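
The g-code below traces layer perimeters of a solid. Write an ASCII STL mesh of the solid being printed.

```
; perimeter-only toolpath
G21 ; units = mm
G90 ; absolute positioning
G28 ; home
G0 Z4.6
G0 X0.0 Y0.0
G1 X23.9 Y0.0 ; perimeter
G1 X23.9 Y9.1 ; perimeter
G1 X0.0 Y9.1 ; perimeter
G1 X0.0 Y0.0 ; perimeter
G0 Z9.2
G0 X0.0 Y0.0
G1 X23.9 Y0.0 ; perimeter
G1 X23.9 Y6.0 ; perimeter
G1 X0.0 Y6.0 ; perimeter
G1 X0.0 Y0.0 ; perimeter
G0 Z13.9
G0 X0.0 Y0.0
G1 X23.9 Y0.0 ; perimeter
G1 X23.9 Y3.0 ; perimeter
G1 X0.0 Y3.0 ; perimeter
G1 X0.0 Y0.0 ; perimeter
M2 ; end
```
solid part
  facet normal 0.0000 0.0000 -1.0000
    outer loop
      vertex 23.9 12.1 0.0
      vertex 23.9 0.0 0.0
      vertex 0.0 0.0 0.0
    endloop
  endfacet
  facet normal 0.0000 0.0000 -1.0000
    outer loop
      vertex 0.0 12.1 0.0
      vertex 23.9 12.1 0.0
      vertex 0.0 0.0 0.0
    endloop
  endfacet
  facet normal 0.0000 -1.0000 0.0000
    outer loop
      vertex 0.0 0.0 0.0
      vertex 23.9 0.0 0.0
      vertex 23.9 0.0 18.5
    endloop
  endfacet
  facet normal 0.0000 -1.0000 0.0000
    outer loop
      vertex 0.0 0.0 0.0
      vertex 23.9 0.0 18.5
      vertex 0.0 0.0 18.5
    endloop
  endfacet
  facet normal 0.0000 0.8369 0.5474
    outer loop
      vertex 0.0 0.0 18.5
      vertex 23.9 0.0 18.5
      vertex 23.9 12.1 0.0
    endloop
  endfacet
  facet normal 0.0000 0.8369 0.5474
    outer loop
      vertex 0.0 0.0 18.5
      vertex 23.9 12.1 0.0
      vertex 0.0 12.1 0.0
    endloop
  endfacet
  facet normal -1.0000 0.0000 0.0000
    outer loop
      vertex 0.0 0.0 18.5
      vertex 0.0 12.1 0.0
      vertex 0.0 0.0 0.0
    endloop
  endfacet
  facet normal 1.0000 0.0000 0.0000
    outer loop
      vertex 23.9 0.0 0.0
      vertex 23.9 12.1 0.0
      vertex 23.9 0.0 18.5
    endloop
  endfacet
endsolid part

The G0 Z moves step by Δz≈4.6 mm. The G1 loops shrink linearly with z, so the solid tapers from its base footprint up to z≈18.5. Closing with a flat bottom cap and the tapered top and triangulating gives 8 facets — a wedge (ramp): 23.9 × 12.1 mm base, rising to 18.5 mm along the y=0 edge and sloping linearly to z=0 at y=12.1.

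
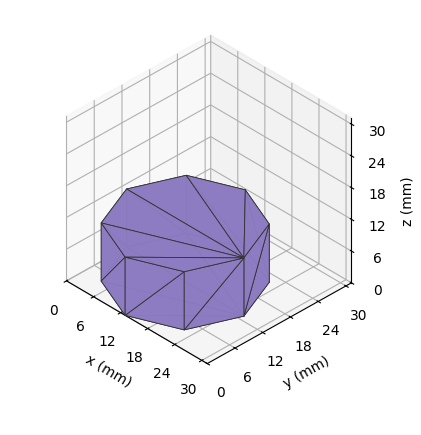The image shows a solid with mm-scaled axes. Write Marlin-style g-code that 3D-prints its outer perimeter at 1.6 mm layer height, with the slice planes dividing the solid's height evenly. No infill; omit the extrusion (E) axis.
Reading the render: the shape is a regular 8-sided prism (a cylinder approximated with 8 flat sides), circumscribed radius ≈ 13 mm, height ≈ 11 mm (dimensions read to the nearest mm from the axis ticks). For the g-code, the solid's height is divided into equal slices at the stated Δz and each level perimeter traced with G1 moves after a G0 lift.

; perimeter-only toolpath
G21 ; units = mm
G90 ; absolute positioning
G28 ; home
; layer 1
G0 Z1.6
G0 X26.0 Y13.0
G1 X22.2 Y22.2
G1 X13.0 Y26.0
G1 X3.8 Y22.2
G1 X0.0 Y13.0
G1 X3.8 Y3.8
G1 X13.0 Y0.0
G1 X22.2 Y3.8
G1 X26.0 Y13.0
; layer 2
G0 Z3.1
G0 X26.0 Y13.0
G1 X22.2 Y22.2
G1 X13.0 Y26.0
G1 X3.8 Y22.2
G1 X0.0 Y13.0
G1 X3.8 Y3.8
G1 X13.0 Y0.0
G1 X22.2 Y3.8
G1 X26.0 Y13.0
; layer 3
G0 Z4.7
G0 X26.0 Y13.0
G1 X22.2 Y22.2
G1 X13.0 Y26.0
G1 X3.8 Y22.2
G1 X0.0 Y13.0
G1 X3.8 Y3.8
G1 X13.0 Y0.0
G1 X22.2 Y3.8
G1 X26.0 Y13.0
; layer 4
G0 Z6.3
G0 X26.0 Y13.0
G1 X22.2 Y22.2
G1 X13.0 Y26.0
G1 X3.8 Y22.2
G1 X0.0 Y13.0
G1 X3.8 Y3.8
G1 X13.0 Y0.0
G1 X22.2 Y3.8
G1 X26.0 Y13.0
; layer 5
G0 Z7.9
G0 X26.0 Y13.0
G1 X22.2 Y22.2
G1 X13.0 Y26.0
G1 X3.8 Y22.2
G1 X0.0 Y13.0
G1 X3.8 Y3.8
G1 X13.0 Y0.0
G1 X22.2 Y3.8
G1 X26.0 Y13.0
; layer 6
G0 Z9.4
G0 X26.0 Y13.0
G1 X22.2 Y22.2
G1 X13.0 Y26.0
G1 X3.8 Y22.2
G1 X0.0 Y13.0
G1 X3.8 Y3.8
G1 X13.0 Y0.0
G1 X22.2 Y3.8
G1 X26.0 Y13.0
; layer 7
G0 Z11.0
G0 X26.0 Y13.0
G1 X22.2 Y22.2
G1 X13.0 Y26.0
G1 X3.8 Y22.2
G1 X0.0 Y13.0
G1 X3.8 Y3.8
G1 X13.0 Y0.0
G1 X22.2 Y3.8
G1 X26.0 Y13.0
M2 ; end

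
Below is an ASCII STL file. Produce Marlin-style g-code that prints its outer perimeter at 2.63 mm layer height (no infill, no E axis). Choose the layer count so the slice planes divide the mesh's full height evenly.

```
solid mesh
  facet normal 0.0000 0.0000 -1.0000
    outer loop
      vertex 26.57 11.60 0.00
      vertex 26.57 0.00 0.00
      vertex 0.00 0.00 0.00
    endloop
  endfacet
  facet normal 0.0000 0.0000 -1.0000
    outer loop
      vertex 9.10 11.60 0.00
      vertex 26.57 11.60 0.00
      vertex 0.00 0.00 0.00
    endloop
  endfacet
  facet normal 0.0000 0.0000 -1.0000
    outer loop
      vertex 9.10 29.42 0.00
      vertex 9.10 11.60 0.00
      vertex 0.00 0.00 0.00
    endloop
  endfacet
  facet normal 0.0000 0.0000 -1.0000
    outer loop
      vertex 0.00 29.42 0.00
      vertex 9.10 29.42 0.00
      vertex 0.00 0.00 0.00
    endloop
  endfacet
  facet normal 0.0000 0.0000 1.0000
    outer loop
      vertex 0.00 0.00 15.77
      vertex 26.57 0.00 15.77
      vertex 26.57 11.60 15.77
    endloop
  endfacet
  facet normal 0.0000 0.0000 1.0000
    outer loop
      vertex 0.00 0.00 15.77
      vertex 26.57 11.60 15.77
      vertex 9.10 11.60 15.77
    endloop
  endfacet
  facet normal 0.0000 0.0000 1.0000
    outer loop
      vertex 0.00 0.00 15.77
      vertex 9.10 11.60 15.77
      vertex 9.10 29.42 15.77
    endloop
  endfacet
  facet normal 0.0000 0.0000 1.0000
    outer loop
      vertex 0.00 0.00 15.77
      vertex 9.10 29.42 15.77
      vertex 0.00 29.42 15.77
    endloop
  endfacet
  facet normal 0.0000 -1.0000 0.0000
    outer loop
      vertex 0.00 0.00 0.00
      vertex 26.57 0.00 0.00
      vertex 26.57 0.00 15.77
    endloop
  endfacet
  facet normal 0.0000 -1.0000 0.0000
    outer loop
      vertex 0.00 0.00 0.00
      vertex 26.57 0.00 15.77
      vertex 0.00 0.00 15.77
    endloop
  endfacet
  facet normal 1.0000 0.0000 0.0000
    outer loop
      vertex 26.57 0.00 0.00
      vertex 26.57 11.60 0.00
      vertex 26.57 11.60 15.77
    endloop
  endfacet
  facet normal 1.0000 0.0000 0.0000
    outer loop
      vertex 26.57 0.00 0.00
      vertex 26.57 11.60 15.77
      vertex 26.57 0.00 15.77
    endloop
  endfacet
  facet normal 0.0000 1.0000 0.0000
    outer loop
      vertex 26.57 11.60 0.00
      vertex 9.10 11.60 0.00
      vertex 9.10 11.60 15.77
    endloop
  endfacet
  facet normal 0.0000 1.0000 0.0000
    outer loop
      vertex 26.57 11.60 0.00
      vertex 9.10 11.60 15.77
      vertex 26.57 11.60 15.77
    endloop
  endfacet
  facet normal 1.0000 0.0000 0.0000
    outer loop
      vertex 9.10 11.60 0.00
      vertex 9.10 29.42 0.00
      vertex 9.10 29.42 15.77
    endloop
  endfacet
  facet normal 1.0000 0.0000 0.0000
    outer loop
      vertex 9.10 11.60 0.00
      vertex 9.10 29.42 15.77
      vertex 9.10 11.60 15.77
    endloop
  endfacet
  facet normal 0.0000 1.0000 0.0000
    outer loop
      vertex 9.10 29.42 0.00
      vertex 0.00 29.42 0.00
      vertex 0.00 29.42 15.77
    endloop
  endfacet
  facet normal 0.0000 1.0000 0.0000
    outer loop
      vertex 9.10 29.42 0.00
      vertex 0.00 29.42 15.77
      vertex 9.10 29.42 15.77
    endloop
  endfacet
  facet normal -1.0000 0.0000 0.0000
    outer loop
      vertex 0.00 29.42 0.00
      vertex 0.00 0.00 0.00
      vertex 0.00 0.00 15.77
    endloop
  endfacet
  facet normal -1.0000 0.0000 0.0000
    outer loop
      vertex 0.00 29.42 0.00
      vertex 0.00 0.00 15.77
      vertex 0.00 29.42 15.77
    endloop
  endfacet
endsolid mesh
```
; perimeter-only toolpath
G21 ; units = mm
G90 ; absolute positioning
G28 ; home
; layer 1
G0 Z2.63
G0 X0.00 Y0.00
G1 X26.57 Y0.00
G1 X26.57 Y11.60
G1 X9.10 Y11.60
G1 X9.10 Y29.42
G1 X0.00 Y29.42
G1 X0.00 Y0.00
; layer 2
G0 Z5.26
G0 X0.00 Y0.00
G1 X26.57 Y0.00
G1 X26.57 Y11.60
G1 X9.10 Y11.60
G1 X9.10 Y29.42
G1 X0.00 Y29.42
G1 X0.00 Y0.00
; layer 3
G0 Z7.88
G0 X0.00 Y0.00
G1 X26.57 Y0.00
G1 X26.57 Y11.60
G1 X9.10 Y11.60
G1 X9.10 Y29.42
G1 X0.00 Y29.42
G1 X0.00 Y0.00
; layer 4
G0 Z10.51
G0 X0.00 Y0.00
G1 X26.57 Y0.00
G1 X26.57 Y11.60
G1 X9.10 Y11.60
G1 X9.10 Y29.42
G1 X0.00 Y29.42
G1 X0.00 Y0.00
; layer 5
G0 Z13.14
G0 X0.00 Y0.00
G1 X26.57 Y0.00
G1 X26.57 Y11.60
G1 X9.10 Y11.60
G1 X9.10 Y29.42
G1 X0.00 Y29.42
G1 X0.00 Y0.00
; layer 6
G0 Z15.77
G0 X0.00 Y0.00
G1 X26.57 Y0.00
G1 X26.57 Y11.60
G1 X9.10 Y11.60
G1 X9.10 Y29.42
G1 X0.00 Y29.42
G1 X0.00 Y0.00
M2 ; end

The solid is an L-shaped prism: outer 26.6 × 29.4 mm, arm thicknesses ≈ 11.6 mm (horizontal) and 9.1 mm (vertical), extruded 15.8 mm in z. Slicing at Δz = 2.63 mm — 6 equal slices spanning the solid's height, so layer i sits at z = i·h/6 — gives 6 non-empty perimeters. Each is a 6-segment closed polygon; G0 lifts to the layer z and rapids to the start vertex, then G1 traces the edges.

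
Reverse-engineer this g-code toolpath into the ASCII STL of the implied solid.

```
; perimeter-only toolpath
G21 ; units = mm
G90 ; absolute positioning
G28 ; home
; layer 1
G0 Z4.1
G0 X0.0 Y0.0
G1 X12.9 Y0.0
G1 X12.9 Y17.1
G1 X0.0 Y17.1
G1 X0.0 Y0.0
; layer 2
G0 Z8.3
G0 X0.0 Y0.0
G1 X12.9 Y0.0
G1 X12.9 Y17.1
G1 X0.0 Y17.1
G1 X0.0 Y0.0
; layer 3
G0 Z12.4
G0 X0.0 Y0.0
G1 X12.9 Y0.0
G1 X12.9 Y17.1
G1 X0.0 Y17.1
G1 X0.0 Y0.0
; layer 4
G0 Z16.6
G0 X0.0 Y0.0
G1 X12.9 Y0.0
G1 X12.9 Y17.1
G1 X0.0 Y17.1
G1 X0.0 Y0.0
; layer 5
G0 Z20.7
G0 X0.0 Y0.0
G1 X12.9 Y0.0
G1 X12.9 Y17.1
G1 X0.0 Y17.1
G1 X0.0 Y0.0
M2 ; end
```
solid part
  facet normal 0.0000 0.0000 -1.0000
    outer loop
      vertex 12.9 17.1 0.0
      vertex 12.9 0.0 0.0
      vertex 0.0 0.0 0.0
    endloop
  endfacet
  facet normal 0.0000 0.0000 -1.0000
    outer loop
      vertex 0.0 17.1 0.0
      vertex 12.9 17.1 0.0
      vertex 0.0 0.0 0.0
    endloop
  endfacet
  facet normal 0.0000 0.0000 1.0000
    outer loop
      vertex 0.0 0.0 20.7
      vertex 12.9 0.0 20.7
      vertex 12.9 17.1 20.7
    endloop
  endfacet
  facet normal 0.0000 0.0000 1.0000
    outer loop
      vertex 0.0 0.0 20.7
      vertex 12.9 17.1 20.7
      vertex 0.0 17.1 20.7
    endloop
  endfacet
  facet normal 0.0000 -1.0000 0.0000
    outer loop
      vertex 0.0 0.0 0.0
      vertex 12.9 0.0 0.0
      vertex 12.9 0.0 20.7
    endloop
  endfacet
  facet normal 0.0000 -1.0000 0.0000
    outer loop
      vertex 0.0 0.0 0.0
      vertex 12.9 0.0 20.7
      vertex 0.0 0.0 20.7
    endloop
  endfacet
  facet normal 0.0000 1.0000 0.0000
    outer loop
      vertex 12.9 17.1 20.7
      vertex 12.9 17.1 0.0
      vertex 0.0 17.1 0.0
    endloop
  endfacet
  facet normal 0.0000 1.0000 0.0000
    outer loop
      vertex 0.0 17.1 20.7
      vertex 12.9 17.1 20.7
      vertex 0.0 17.1 0.0
    endloop
  endfacet
  facet normal -1.0000 0.0000 0.0000
    outer loop
      vertex 0.0 17.1 20.7
      vertex 0.0 17.1 0.0
      vertex 0.0 0.0 0.0
    endloop
  endfacet
  facet normal -1.0000 0.0000 0.0000
    outer loop
      vertex 0.0 0.0 20.7
      vertex 0.0 17.1 20.7
      vertex 0.0 0.0 0.0
    endloop
  endfacet
  facet normal 1.0000 0.0000 0.0000
    outer loop
      vertex 12.9 0.0 0.0
      vertex 12.9 17.1 0.0
      vertex 12.9 17.1 20.7
    endloop
  endfacet
  facet normal 1.0000 0.0000 0.0000
    outer loop
      vertex 12.9 0.0 0.0
      vertex 12.9 17.1 20.7
      vertex 12.9 0.0 20.7
    endloop
  endfacet
endsolid part

The G0 Z moves step by Δz≈4.1 mm. Every layer's G1 loop is the same polygon, so the solid is a straight extrusion of it from z=0 to z≈20.7. Closing with flat bottom and top caps and triangulating gives 12 facets — a rectangular box, roughly 12.9 × 17.1 mm footprint and 20.7 mm tall.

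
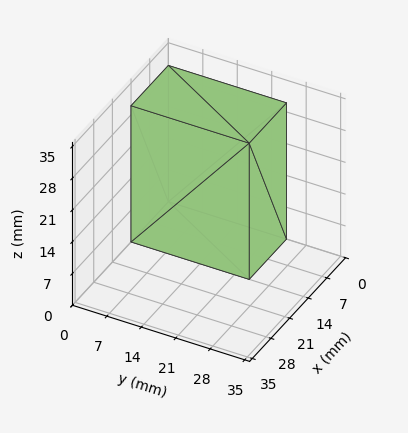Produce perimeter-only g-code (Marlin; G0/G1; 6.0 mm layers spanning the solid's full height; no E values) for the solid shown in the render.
Reading the render: the shape is a rectangular box, roughly 14 × 24 mm footprint and 30 mm tall (dimensions read to the nearest mm from the axis ticks). For the g-code, the solid's height is divided into equal slices at the stated Δz and each level perimeter traced with G1 moves after a G0 lift.

; perimeter-only toolpath
G21 ; units = mm
G90 ; absolute positioning
G28 ; home
; layer 1
G0 Z6.0
G0 X0.0 Y0.0
G1 X14.0 Y0.0
G1 X14.0 Y24.0
G1 X0.0 Y24.0
G1 X0.0 Y0.0
; layer 2
G0 Z12.0
G0 X0.0 Y0.0
G1 X14.0 Y0.0
G1 X14.0 Y24.0
G1 X0.0 Y24.0
G1 X0.0 Y0.0
; layer 3
G0 Z18.0
G0 X0.0 Y0.0
G1 X14.0 Y0.0
G1 X14.0 Y24.0
G1 X0.0 Y24.0
G1 X0.0 Y0.0
; layer 4
G0 Z24.0
G0 X0.0 Y0.0
G1 X14.0 Y0.0
G1 X14.0 Y24.0
G1 X0.0 Y24.0
G1 X0.0 Y0.0
; layer 5
G0 Z30.0
G0 X0.0 Y0.0
G1 X14.0 Y0.0
G1 X14.0 Y24.0
G1 X0.0 Y24.0
G1 X0.0 Y0.0
M2 ; end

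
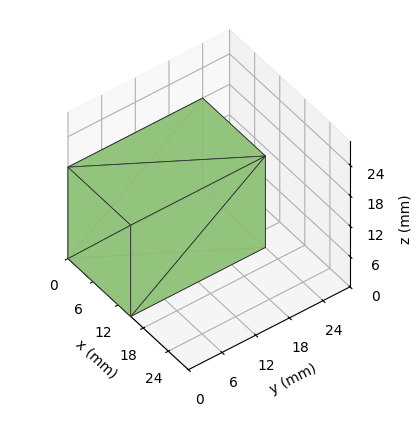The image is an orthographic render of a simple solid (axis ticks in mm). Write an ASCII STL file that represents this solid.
Reading the render: the shape is a rectangular box, roughly 15 × 24 mm footprint and 18 mm tall (dimensions read to the nearest mm from the axis ticks). For the STL, each face is triangulated and given an outward normal.

solid part
  facet normal 0.0000 0.0000 -1.0000
    outer loop
      vertex 15.000 24.000 0.000
      vertex 15.000 0.000 0.000
      vertex 0.000 0.000 0.000
    endloop
  endfacet
  facet normal 0.0000 0.0000 -1.0000
    outer loop
      vertex 0.000 24.000 0.000
      vertex 15.000 24.000 0.000
      vertex 0.000 0.000 0.000
    endloop
  endfacet
  facet normal 0.0000 0.0000 1.0000
    outer loop
      vertex 0.000 0.000 18.000
      vertex 15.000 0.000 18.000
      vertex 15.000 24.000 18.000
    endloop
  endfacet
  facet normal 0.0000 0.0000 1.0000
    outer loop
      vertex 0.000 0.000 18.000
      vertex 15.000 24.000 18.000
      vertex 0.000 24.000 18.000
    endloop
  endfacet
  facet normal 0.0000 -1.0000 0.0000
    outer loop
      vertex 0.000 0.000 0.000
      vertex 15.000 0.000 0.000
      vertex 15.000 0.000 18.000
    endloop
  endfacet
  facet normal 0.0000 -1.0000 0.0000
    outer loop
      vertex 0.000 0.000 0.000
      vertex 15.000 0.000 18.000
      vertex 0.000 0.000 18.000
    endloop
  endfacet
  facet normal 0.0000 1.0000 0.0000
    outer loop
      vertex 15.000 24.000 18.000
      vertex 15.000 24.000 0.000
      vertex 0.000 24.000 0.000
    endloop
  endfacet
  facet normal 0.0000 1.0000 0.0000
    outer loop
      vertex 0.000 24.000 18.000
      vertex 15.000 24.000 18.000
      vertex 0.000 24.000 0.000
    endloop
  endfacet
  facet normal -1.0000 0.0000 0.0000
    outer loop
      vertex 0.000 24.000 18.000
      vertex 0.000 24.000 0.000
      vertex 0.000 0.000 0.000
    endloop
  endfacet
  facet normal -1.0000 0.0000 0.0000
    outer loop
      vertex 0.000 0.000 18.000
      vertex 0.000 24.000 18.000
      vertex 0.000 0.000 0.000
    endloop
  endfacet
  facet normal 1.0000 0.0000 0.0000
    outer loop
      vertex 15.000 0.000 0.000
      vertex 15.000 24.000 0.000
      vertex 15.000 24.000 18.000
    endloop
  endfacet
  facet normal 1.0000 0.0000 0.0000
    outer loop
      vertex 15.000 0.000 0.000
      vertex 15.000 24.000 18.000
      vertex 15.000 0.000 18.000
    endloop
  endfacet
endsolid part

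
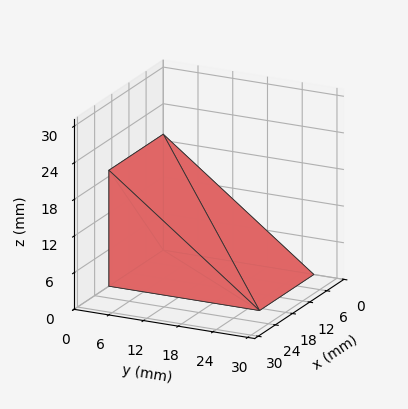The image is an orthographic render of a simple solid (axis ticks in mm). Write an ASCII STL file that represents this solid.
Reading the render: the shape is a wedge (ramp): 19 × 26 mm base, rising to 19 mm along the y=0 edge and sloping linearly to z=0 at y=26 (dimensions read to the nearest mm from the axis ticks). For the STL, each face is triangulated and given an outward normal.

solid part
  facet normal 0.0000 0.0000 -1.0000
    outer loop
      vertex 19.00 26.00 0.00
      vertex 19.00 0.00 0.00
      vertex 0.00 0.00 0.00
    endloop
  endfacet
  facet normal 0.0000 0.0000 -1.0000
    outer loop
      vertex 0.00 26.00 0.00
      vertex 19.00 26.00 0.00
      vertex 0.00 0.00 0.00
    endloop
  endfacet
  facet normal 0.0000 -1.0000 0.0000
    outer loop
      vertex 0.00 0.00 0.00
      vertex 19.00 0.00 0.00
      vertex 19.00 0.00 19.00
    endloop
  endfacet
  facet normal 0.0000 -1.0000 0.0000
    outer loop
      vertex 0.00 0.00 0.00
      vertex 19.00 0.00 19.00
      vertex 0.00 0.00 19.00
    endloop
  endfacet
  facet normal 0.0000 0.5900 0.8074
    outer loop
      vertex 0.00 0.00 19.00
      vertex 19.00 0.00 19.00
      vertex 19.00 26.00 0.00
    endloop
  endfacet
  facet normal 0.0000 0.5900 0.8074
    outer loop
      vertex 0.00 0.00 19.00
      vertex 19.00 26.00 0.00
      vertex 0.00 26.00 0.00
    endloop
  endfacet
  facet normal -1.0000 0.0000 0.0000
    outer loop
      vertex 0.00 0.00 19.00
      vertex 0.00 26.00 0.00
      vertex 0.00 0.00 0.00
    endloop
  endfacet
  facet normal 1.0000 0.0000 0.0000
    outer loop
      vertex 19.00 0.00 0.00
      vertex 19.00 26.00 0.00
      vertex 19.00 0.00 19.00
    endloop
  endfacet
endsolid part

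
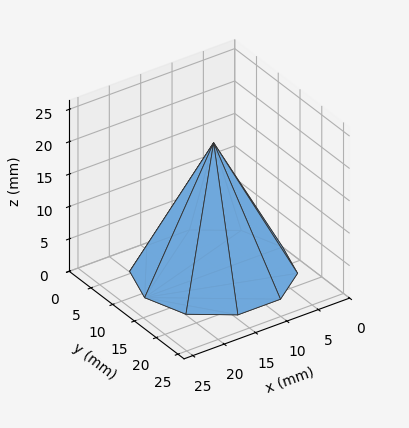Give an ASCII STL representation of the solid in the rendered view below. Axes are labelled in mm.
Reading the render: the shape is a regular 10-sided pyramid, base circumscribed radius ≈ 11 mm, apex at z ≈ 20 mm (dimensions read to the nearest mm from the axis ticks). For the STL, each face is triangulated and given an outward normal.

solid part
  facet normal 0.0000 0.0000 -1.0000
    outer loop
      vertex 14.399 21.462 0.000
      vertex 19.899 17.466 0.000
      vertex 22.000 11.000 0.000
    endloop
  endfacet
  facet normal 0.0000 0.0000 -1.0000
    outer loop
      vertex 7.601 21.462 0.000
      vertex 14.399 21.462 0.000
      vertex 22.000 11.000 0.000
    endloop
  endfacet
  facet normal 0.0000 0.0000 -1.0000
    outer loop
      vertex 2.101 17.466 0.000
      vertex 7.601 21.462 0.000
      vertex 22.000 11.000 0.000
    endloop
  endfacet
  facet normal 0.0000 0.0000 -1.0000
    outer loop
      vertex 0.000 11.000 0.000
      vertex 2.101 17.466 0.000
      vertex 22.000 11.000 0.000
    endloop
  endfacet
  facet normal 0.0000 0.0000 -1.0000
    outer loop
      vertex 2.101 4.534 0.000
      vertex 0.000 11.000 0.000
      vertex 22.000 11.000 0.000
    endloop
  endfacet
  facet normal 0.0000 0.0000 -1.0000
    outer loop
      vertex 7.601 0.538 0.000
      vertex 2.101 4.534 0.000
      vertex 22.000 11.000 0.000
    endloop
  endfacet
  facet normal 0.0000 0.0000 -1.0000
    outer loop
      vertex 14.399 0.538 0.000
      vertex 7.601 0.538 0.000
      vertex 22.000 11.000 0.000
    endloop
  endfacet
  facet normal 0.0000 0.0000 -1.0000
    outer loop
      vertex 19.899 4.534 0.000
      vertex 14.399 0.538 0.000
      vertex 22.000 11.000 0.000
    endloop
  endfacet
  facet normal 0.8427 0.2738 0.4635
    outer loop
      vertex 22.000 11.000 0.000
      vertex 19.899 17.466 0.000
      vertex 11.000 11.000 20.000
    endloop
  endfacet
  facet normal 0.5208 0.7169 0.4635
    outer loop
      vertex 19.899 17.466 0.000
      vertex 14.399 21.462 0.000
      vertex 11.000 11.000 20.000
    endloop
  endfacet
  facet normal 0.0000 0.8861 0.4635
    outer loop
      vertex 14.399 21.462 0.000
      vertex 7.601 21.462 0.000
      vertex 11.000 11.000 20.000
    endloop
  endfacet
  facet normal -0.5208 0.7169 0.4635
    outer loop
      vertex 7.601 21.462 0.000
      vertex 2.101 17.466 0.000
      vertex 11.000 11.000 20.000
    endloop
  endfacet
  facet normal -0.8427 0.2738 0.4635
    outer loop
      vertex 2.101 17.466 0.000
      vertex 0.000 11.000 0.000
      vertex 11.000 11.000 20.000
    endloop
  endfacet
  facet normal -0.8427 -0.2738 0.4635
    outer loop
      vertex 0.000 11.000 0.000
      vertex 2.101 4.534 0.000
      vertex 11.000 11.000 20.000
    endloop
  endfacet
  facet normal -0.5208 -0.7169 0.4635
    outer loop
      vertex 2.101 4.534 0.000
      vertex 7.601 0.538 0.000
      vertex 11.000 11.000 20.000
    endloop
  endfacet
  facet normal 0.0000 -0.8861 0.4635
    outer loop
      vertex 7.601 0.538 0.000
      vertex 14.399 0.538 0.000
      vertex 11.000 11.000 20.000
    endloop
  endfacet
  facet normal 0.5208 -0.7169 0.4635
    outer loop
      vertex 14.399 0.538 0.000
      vertex 19.899 4.534 0.000
      vertex 11.000 11.000 20.000
    endloop
  endfacet
  facet normal 0.8427 -0.2738 0.4635
    outer loop
      vertex 19.899 4.534 0.000
      vertex 22.000 11.000 0.000
      vertex 11.000 11.000 20.000
    endloop
  endfacet
endsolid part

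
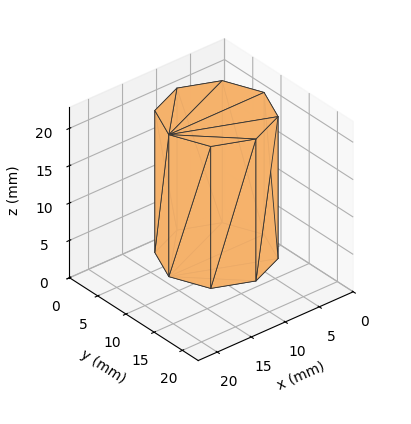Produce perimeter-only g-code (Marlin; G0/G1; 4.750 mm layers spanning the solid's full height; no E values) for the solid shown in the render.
Reading the render: the shape is a regular 8-sided prism (a cylinder approximated with 8 flat sides), circumscribed radius ≈ 7 mm, height ≈ 19 mm (dimensions read to the nearest mm from the axis ticks). For the g-code, the solid's height is divided into equal slices at the stated Δz and each level perimeter traced with G1 moves after a G0 lift.

; perimeter-only toolpath
G21 ; units = mm
G90 ; absolute positioning
G28 ; home
; layer 1
G0 Z4.750
G0 X14.000 Y7.000
G1 X11.950 Y11.950
G1 X7.000 Y14.000
G1 X2.050 Y11.950
G1 X0.000 Y7.000
G1 X2.050 Y2.050
G1 X7.000 Y0.000
G1 X11.950 Y2.050
G1 X14.000 Y7.000
; layer 2
G0 Z9.500
G0 X14.000 Y7.000
G1 X11.950 Y11.950
G1 X7.000 Y14.000
G1 X2.050 Y11.950
G1 X0.000 Y7.000
G1 X2.050 Y2.050
G1 X7.000 Y0.000
G1 X11.950 Y2.050
G1 X14.000 Y7.000
; layer 3
G0 Z14.250
G0 X14.000 Y7.000
G1 X11.950 Y11.950
G1 X7.000 Y14.000
G1 X2.050 Y11.950
G1 X0.000 Y7.000
G1 X2.050 Y2.050
G1 X7.000 Y0.000
G1 X11.950 Y2.050
G1 X14.000 Y7.000
; layer 4
G0 Z19.000
G0 X14.000 Y7.000
G1 X11.950 Y11.950
G1 X7.000 Y14.000
G1 X2.050 Y11.950
G1 X0.000 Y7.000
G1 X2.050 Y2.050
G1 X7.000 Y0.000
G1 X11.950 Y2.050
G1 X14.000 Y7.000
M2 ; end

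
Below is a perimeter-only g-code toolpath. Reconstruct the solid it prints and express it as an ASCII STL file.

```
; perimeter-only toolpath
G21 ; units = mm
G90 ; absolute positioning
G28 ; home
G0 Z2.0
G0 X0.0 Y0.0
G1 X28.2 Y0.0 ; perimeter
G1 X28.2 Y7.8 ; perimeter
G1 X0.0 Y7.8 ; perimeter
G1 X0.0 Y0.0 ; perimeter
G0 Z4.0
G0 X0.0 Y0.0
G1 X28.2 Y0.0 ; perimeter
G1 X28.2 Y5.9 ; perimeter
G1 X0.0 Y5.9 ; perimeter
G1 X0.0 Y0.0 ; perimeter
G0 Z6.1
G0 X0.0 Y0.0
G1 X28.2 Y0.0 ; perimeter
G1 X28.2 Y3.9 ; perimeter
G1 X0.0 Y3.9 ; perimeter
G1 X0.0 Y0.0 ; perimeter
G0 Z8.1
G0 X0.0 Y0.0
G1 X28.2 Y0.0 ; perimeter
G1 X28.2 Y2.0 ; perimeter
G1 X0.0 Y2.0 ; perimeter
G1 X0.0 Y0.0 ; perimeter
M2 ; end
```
solid part
  facet normal 0.0000 0.0000 -1.0000
    outer loop
      vertex 28.2 9.8 0.0
      vertex 28.2 0.0 0.0
      vertex 0.0 0.0 0.0
    endloop
  endfacet
  facet normal 0.0000 0.0000 -1.0000
    outer loop
      vertex 0.0 9.8 0.0
      vertex 28.2 9.8 0.0
      vertex 0.0 0.0 0.0
    endloop
  endfacet
  facet normal 0.0000 -1.0000 0.0000
    outer loop
      vertex 0.0 0.0 0.0
      vertex 28.2 0.0 0.0
      vertex 28.2 0.0 10.1
    endloop
  endfacet
  facet normal 0.0000 -1.0000 0.0000
    outer loop
      vertex 0.0 0.0 0.0
      vertex 28.2 0.0 10.1
      vertex 0.0 0.0 10.1
    endloop
  endfacet
  facet normal 0.0000 0.7177 0.6964
    outer loop
      vertex 0.0 0.0 10.1
      vertex 28.2 0.0 10.1
      vertex 28.2 9.8 0.0
    endloop
  endfacet
  facet normal 0.0000 0.7177 0.6964
    outer loop
      vertex 0.0 0.0 10.1
      vertex 28.2 9.8 0.0
      vertex 0.0 9.8 0.0
    endloop
  endfacet
  facet normal -1.0000 0.0000 0.0000
    outer loop
      vertex 0.0 0.0 10.1
      vertex 0.0 9.8 0.0
      vertex 0.0 0.0 0.0
    endloop
  endfacet
  facet normal 1.0000 0.0000 0.0000
    outer loop
      vertex 28.2 0.0 0.0
      vertex 28.2 9.8 0.0
      vertex 28.2 0.0 10.1
    endloop
  endfacet
endsolid part

The G0 Z moves step by Δz≈2.0 mm. The G1 loops shrink linearly with z, so the solid tapers from its base footprint up to z≈10.1. Closing with a flat bottom cap and the tapered top and triangulating gives 8 facets — a wedge (ramp): 28.2 × 9.8 mm base, rising to 10.1 mm along the y=0 edge and sloping linearly to z=0 at y=9.8.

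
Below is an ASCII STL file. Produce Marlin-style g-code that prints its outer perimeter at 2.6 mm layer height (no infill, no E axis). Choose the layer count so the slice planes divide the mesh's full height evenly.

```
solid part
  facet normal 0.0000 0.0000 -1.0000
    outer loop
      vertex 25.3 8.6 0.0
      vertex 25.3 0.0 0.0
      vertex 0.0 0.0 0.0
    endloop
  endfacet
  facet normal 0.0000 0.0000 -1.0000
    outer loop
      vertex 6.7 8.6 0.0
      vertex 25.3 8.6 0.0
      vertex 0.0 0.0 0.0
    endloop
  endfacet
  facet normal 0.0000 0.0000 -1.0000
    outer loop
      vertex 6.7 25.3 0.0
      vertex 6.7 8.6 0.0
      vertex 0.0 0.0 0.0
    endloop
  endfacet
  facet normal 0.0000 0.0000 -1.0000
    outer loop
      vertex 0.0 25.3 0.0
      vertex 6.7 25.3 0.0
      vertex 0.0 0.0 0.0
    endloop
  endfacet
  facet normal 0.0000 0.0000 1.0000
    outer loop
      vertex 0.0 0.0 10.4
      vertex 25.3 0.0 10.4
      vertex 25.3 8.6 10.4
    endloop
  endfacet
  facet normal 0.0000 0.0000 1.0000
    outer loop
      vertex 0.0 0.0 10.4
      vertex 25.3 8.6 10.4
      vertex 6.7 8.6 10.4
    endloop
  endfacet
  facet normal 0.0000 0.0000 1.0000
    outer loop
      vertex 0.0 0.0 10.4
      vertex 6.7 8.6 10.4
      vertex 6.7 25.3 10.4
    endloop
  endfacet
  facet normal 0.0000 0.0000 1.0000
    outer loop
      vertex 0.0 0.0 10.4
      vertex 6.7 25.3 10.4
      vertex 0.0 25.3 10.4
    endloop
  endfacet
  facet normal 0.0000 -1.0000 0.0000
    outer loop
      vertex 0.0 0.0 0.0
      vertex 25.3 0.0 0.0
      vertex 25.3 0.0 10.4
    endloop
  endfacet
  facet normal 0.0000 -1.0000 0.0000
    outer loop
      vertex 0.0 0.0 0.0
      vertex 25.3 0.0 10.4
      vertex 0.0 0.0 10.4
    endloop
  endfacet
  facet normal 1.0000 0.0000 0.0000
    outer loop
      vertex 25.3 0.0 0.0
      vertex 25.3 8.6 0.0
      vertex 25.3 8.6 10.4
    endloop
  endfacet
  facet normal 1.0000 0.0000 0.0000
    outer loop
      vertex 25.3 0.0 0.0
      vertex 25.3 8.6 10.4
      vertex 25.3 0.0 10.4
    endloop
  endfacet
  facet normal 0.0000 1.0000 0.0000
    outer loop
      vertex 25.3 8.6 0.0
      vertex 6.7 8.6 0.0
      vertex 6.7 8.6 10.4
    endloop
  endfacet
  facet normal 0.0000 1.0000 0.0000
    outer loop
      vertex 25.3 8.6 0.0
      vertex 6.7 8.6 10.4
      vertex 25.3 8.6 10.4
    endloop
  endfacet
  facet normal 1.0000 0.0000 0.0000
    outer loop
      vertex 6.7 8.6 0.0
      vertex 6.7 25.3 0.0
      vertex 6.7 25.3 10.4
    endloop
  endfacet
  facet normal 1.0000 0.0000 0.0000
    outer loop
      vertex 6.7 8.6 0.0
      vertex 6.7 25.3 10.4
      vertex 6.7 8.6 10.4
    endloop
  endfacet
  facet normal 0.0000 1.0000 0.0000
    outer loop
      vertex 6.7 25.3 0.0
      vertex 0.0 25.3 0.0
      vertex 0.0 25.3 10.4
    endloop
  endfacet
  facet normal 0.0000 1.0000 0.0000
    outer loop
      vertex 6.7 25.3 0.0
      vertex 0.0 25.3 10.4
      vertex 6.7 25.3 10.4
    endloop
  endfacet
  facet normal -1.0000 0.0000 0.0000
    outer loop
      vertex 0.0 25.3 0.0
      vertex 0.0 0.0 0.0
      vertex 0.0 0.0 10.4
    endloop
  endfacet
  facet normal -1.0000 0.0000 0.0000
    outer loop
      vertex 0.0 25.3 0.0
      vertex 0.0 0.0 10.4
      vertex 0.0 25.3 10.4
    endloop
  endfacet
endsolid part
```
; perimeter-only toolpath
G21 ; units = mm
G90 ; absolute positioning
G28 ; home
; layer 1
G0 Z2.6
G0 X0.0 Y0.0
G1 X25.3 Y0.0
G1 X25.3 Y8.6
G1 X6.7 Y8.6
G1 X6.7 Y25.3
G1 X0.0 Y25.3
G1 X0.0 Y0.0
; layer 2
G0 Z5.2
G0 X0.0 Y0.0
G1 X25.3 Y0.0
G1 X25.3 Y8.6
G1 X6.7 Y8.6
G1 X6.7 Y25.3
G1 X0.0 Y25.3
G1 X0.0 Y0.0
; layer 3
G0 Z7.8
G0 X0.0 Y0.0
G1 X25.3 Y0.0
G1 X25.3 Y8.6
G1 X6.7 Y8.6
G1 X6.7 Y25.3
G1 X0.0 Y25.3
G1 X0.0 Y0.0
; layer 4
G0 Z10.4
G0 X0.0 Y0.0
G1 X25.3 Y0.0
G1 X25.3 Y8.6
G1 X6.7 Y8.6
G1 X6.7 Y25.3
G1 X0.0 Y25.3
G1 X0.0 Y0.0
M2 ; end

The solid is an L-shaped prism: outer 25.3 × 25.3 mm, arm thicknesses ≈ 8.6 mm (horizontal) and 6.7 mm (vertical), extruded 10.4 mm in z. Slicing at Δz = 2.6 mm — 4 equal slices spanning the solid's height, so layer i sits at z = i·h/4 — gives 4 non-empty perimeters. Each is a 6-segment closed polygon; G0 lifts to the layer z and rapids to the start vertex, then G1 traces the edges.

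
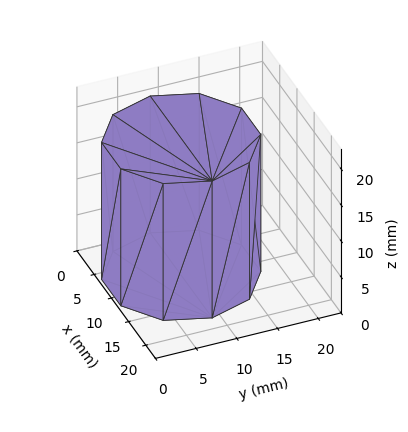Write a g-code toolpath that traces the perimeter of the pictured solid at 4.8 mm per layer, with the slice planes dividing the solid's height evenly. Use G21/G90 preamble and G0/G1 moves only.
Reading the render: the shape is a regular 10-sided prism (a cylinder approximated with 10 flat sides), circumscribed radius ≈ 9 mm, height ≈ 19 mm (dimensions read to the nearest mm from the axis ticks). For the g-code, the solid's height is divided into equal slices at the stated Δz and each level perimeter traced with G1 moves after a G0 lift.

; perimeter-only toolpath
G21 ; units = mm
G90 ; absolute positioning
G28 ; home
; layer 1
G0 Z4.8
G0 X18.0 Y9.0
G1 X16.3 Y14.3
G1 X11.8 Y17.6
G1 X6.2 Y17.6
G1 X1.7 Y14.3
G1 X0.0 Y9.0
G1 X1.7 Y3.7
G1 X6.2 Y0.4
G1 X11.8 Y0.4
G1 X16.3 Y3.7
G1 X18.0 Y9.0
; layer 2
G0 Z9.5
G0 X18.0 Y9.0
G1 X16.3 Y14.3
G1 X11.8 Y17.6
G1 X6.2 Y17.6
G1 X1.7 Y14.3
G1 X0.0 Y9.0
G1 X1.7 Y3.7
G1 X6.2 Y0.4
G1 X11.8 Y0.4
G1 X16.3 Y3.7
G1 X18.0 Y9.0
; layer 3
G0 Z14.2
G0 X18.0 Y9.0
G1 X16.3 Y14.3
G1 X11.8 Y17.6
G1 X6.2 Y17.6
G1 X1.7 Y14.3
G1 X0.0 Y9.0
G1 X1.7 Y3.7
G1 X6.2 Y0.4
G1 X11.8 Y0.4
G1 X16.3 Y3.7
G1 X18.0 Y9.0
; layer 4
G0 Z19.0
G0 X18.0 Y9.0
G1 X16.3 Y14.3
G1 X11.8 Y17.6
G1 X6.2 Y17.6
G1 X1.7 Y14.3
G1 X0.0 Y9.0
G1 X1.7 Y3.7
G1 X6.2 Y0.4
G1 X11.8 Y0.4
G1 X16.3 Y3.7
G1 X18.0 Y9.0
M2 ; end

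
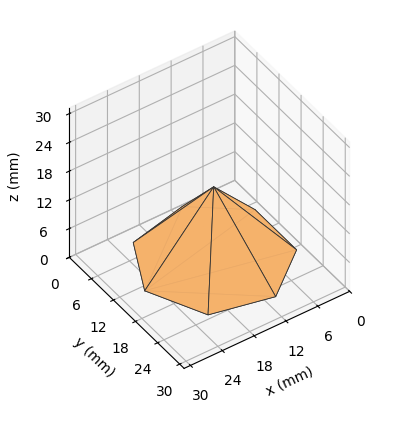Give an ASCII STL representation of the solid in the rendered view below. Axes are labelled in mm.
Reading the render: the shape is a regular 7-sided pyramid, base circumscribed radius ≈ 13 mm, apex at z ≈ 15 mm (dimensions read to the nearest mm from the axis ticks). For the STL, each face is triangulated and given an outward normal.

solid part
  facet normal 0.0000 0.0000 -1.0000
    outer loop
      vertex 10.11 25.67 0.00
      vertex 21.11 23.16 0.00
      vertex 26.00 13.00 0.00
    endloop
  endfacet
  facet normal 0.0000 0.0000 -1.0000
    outer loop
      vertex 1.29 18.64 0.00
      vertex 10.11 25.67 0.00
      vertex 26.00 13.00 0.00
    endloop
  endfacet
  facet normal 0.0000 0.0000 -1.0000
    outer loop
      vertex 1.29 7.36 0.00
      vertex 1.29 18.64 0.00
      vertex 26.00 13.00 0.00
    endloop
  endfacet
  facet normal 0.0000 0.0000 -1.0000
    outer loop
      vertex 10.11 0.33 0.00
      vertex 1.29 7.36 0.00
      vertex 26.00 13.00 0.00
    endloop
  endfacet
  facet normal 0.0000 0.0000 -1.0000
    outer loop
      vertex 21.11 2.84 0.00
      vertex 10.11 0.33 0.00
      vertex 26.00 13.00 0.00
    endloop
  endfacet
  facet normal 0.7102 0.3418 0.6155
    outer loop
      vertex 26.00 13.00 0.00
      vertex 21.11 23.16 0.00
      vertex 13.00 13.00 15.00
    endloop
  endfacet
  facet normal 0.1754 0.7685 0.6153
    outer loop
      vertex 21.11 23.16 0.00
      vertex 10.11 25.67 0.00
      vertex 13.00 13.00 15.00
    endloop
  endfacet
  facet normal -0.4913 0.6164 0.6153
    outer loop
      vertex 10.11 25.67 0.00
      vertex 1.29 18.64 0.00
      vertex 13.00 13.00 15.00
    endloop
  endfacet
  facet normal -0.7882 0.0000 0.6154
    outer loop
      vertex 1.29 18.64 0.00
      vertex 1.29 7.36 0.00
      vertex 13.00 13.00 15.00
    endloop
  endfacet
  facet normal -0.4913 -0.6164 0.6153
    outer loop
      vertex 1.29 7.36 0.00
      vertex 10.11 0.33 0.00
      vertex 13.00 13.00 15.00
    endloop
  endfacet
  facet normal 0.1754 -0.7685 0.6153
    outer loop
      vertex 10.11 0.33 0.00
      vertex 21.11 2.84 0.00
      vertex 13.00 13.00 15.00
    endloop
  endfacet
  facet normal 0.7102 -0.3418 0.6155
    outer loop
      vertex 21.11 2.84 0.00
      vertex 26.00 13.00 0.00
      vertex 13.00 13.00 15.00
    endloop
  endfacet
endsolid part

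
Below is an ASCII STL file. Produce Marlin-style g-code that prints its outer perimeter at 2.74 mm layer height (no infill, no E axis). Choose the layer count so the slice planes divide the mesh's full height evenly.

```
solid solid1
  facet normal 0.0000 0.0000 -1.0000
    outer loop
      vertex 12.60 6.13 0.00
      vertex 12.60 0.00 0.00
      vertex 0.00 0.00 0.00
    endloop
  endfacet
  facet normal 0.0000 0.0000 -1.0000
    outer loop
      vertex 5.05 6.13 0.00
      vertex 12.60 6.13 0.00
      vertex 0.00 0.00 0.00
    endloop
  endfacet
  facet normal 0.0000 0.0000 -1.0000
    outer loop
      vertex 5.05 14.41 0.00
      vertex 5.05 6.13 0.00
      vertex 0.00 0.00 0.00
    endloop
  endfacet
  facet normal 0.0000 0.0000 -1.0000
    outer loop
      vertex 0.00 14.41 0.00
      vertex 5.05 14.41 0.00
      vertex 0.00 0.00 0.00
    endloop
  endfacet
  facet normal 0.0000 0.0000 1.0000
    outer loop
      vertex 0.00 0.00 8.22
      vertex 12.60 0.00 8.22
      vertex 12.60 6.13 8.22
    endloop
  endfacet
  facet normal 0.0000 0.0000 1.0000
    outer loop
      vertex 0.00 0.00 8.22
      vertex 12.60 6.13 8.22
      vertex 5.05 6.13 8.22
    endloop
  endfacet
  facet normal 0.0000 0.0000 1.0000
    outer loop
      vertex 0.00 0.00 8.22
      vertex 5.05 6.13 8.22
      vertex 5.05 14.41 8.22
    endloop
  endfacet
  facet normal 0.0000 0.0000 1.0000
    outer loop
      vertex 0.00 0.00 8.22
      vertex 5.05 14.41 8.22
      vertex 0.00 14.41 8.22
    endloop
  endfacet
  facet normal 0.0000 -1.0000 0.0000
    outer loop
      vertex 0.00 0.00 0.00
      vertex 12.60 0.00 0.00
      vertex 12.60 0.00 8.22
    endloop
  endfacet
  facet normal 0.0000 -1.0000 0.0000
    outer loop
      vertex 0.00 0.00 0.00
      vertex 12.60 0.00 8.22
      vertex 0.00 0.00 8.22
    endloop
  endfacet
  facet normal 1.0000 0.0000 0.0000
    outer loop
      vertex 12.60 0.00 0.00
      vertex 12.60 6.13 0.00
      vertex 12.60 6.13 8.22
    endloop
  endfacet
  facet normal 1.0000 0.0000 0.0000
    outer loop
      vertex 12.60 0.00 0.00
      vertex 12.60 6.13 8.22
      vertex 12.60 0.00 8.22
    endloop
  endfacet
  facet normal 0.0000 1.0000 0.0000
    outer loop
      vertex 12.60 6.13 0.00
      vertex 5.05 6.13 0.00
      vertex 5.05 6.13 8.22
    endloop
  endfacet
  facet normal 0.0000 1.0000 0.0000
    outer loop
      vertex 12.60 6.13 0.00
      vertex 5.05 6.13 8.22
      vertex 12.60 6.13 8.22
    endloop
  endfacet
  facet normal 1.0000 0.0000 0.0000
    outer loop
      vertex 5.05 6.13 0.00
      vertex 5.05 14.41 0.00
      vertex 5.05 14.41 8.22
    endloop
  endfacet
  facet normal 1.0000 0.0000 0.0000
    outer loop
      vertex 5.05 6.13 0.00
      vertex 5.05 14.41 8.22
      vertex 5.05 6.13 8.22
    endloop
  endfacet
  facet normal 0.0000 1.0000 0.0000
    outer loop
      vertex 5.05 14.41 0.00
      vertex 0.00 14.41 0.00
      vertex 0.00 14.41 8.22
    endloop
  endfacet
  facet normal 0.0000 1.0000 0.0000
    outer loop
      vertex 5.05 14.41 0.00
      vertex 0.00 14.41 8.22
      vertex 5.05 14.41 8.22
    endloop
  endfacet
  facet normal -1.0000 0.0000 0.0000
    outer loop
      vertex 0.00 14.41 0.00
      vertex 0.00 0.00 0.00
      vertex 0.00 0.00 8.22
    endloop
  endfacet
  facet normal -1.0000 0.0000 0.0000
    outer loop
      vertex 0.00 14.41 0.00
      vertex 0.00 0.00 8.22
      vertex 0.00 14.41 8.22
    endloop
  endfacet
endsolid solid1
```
; perimeter-only toolpath
G21 ; units = mm
G90 ; absolute positioning
G28 ; home
; layer 1
G0 Z2.74
G0 X0.00 Y0.00
G1 X12.60 Y0.00
G1 X12.60 Y6.13
G1 X5.05 Y6.13
G1 X5.05 Y14.41
G1 X0.00 Y14.41
G1 X0.00 Y0.00
; layer 2
G0 Z5.48
G0 X0.00 Y0.00
G1 X12.60 Y0.00
G1 X12.60 Y6.13
G1 X5.05 Y6.13
G1 X5.05 Y14.41
G1 X0.00 Y14.41
G1 X0.00 Y0.00
; layer 3
G0 Z8.22
G0 X0.00 Y0.00
G1 X12.60 Y0.00
G1 X12.60 Y6.13
G1 X5.05 Y6.13
G1 X5.05 Y14.41
G1 X0.00 Y14.41
G1 X0.00 Y0.00
M2 ; end

The solid is an L-shaped prism: outer 12.6 × 14.4 mm, arm thicknesses ≈ 6.13 mm (horizontal) and 5.05 mm (vertical), extruded 8.22 mm in z. Slicing at Δz = 2.74 mm — 3 equal slices spanning the solid's height, so layer i sits at z = i·h/3 — gives 3 non-empty perimeters. Each is a 6-segment closed polygon; G0 lifts to the layer z and rapids to the start vertex, then G1 traces the edges.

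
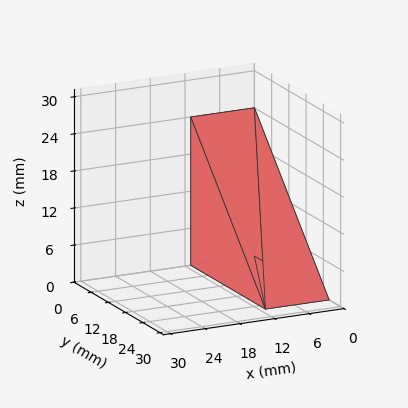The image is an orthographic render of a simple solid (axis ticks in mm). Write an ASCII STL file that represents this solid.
Reading the render: the shape is a wedge (ramp): 11 × 26 mm base, rising to 24 mm along the y=0 edge and sloping linearly to z=0 at y=26 (dimensions read to the nearest mm from the axis ticks). For the STL, each face is triangulated and given an outward normal.

solid part
  facet normal 0.0000 0.0000 -1.0000
    outer loop
      vertex 11.000 26.000 0.000
      vertex 11.000 0.000 0.000
      vertex 0.000 0.000 0.000
    endloop
  endfacet
  facet normal 0.0000 0.0000 -1.0000
    outer loop
      vertex 0.000 26.000 0.000
      vertex 11.000 26.000 0.000
      vertex 0.000 0.000 0.000
    endloop
  endfacet
  facet normal 0.0000 -1.0000 0.0000
    outer loop
      vertex 0.000 0.000 0.000
      vertex 11.000 0.000 0.000
      vertex 11.000 0.000 24.000
    endloop
  endfacet
  facet normal 0.0000 -1.0000 0.0000
    outer loop
      vertex 0.000 0.000 0.000
      vertex 11.000 0.000 24.000
      vertex 0.000 0.000 24.000
    endloop
  endfacet
  facet normal 0.0000 0.6783 0.7348
    outer loop
      vertex 0.000 0.000 24.000
      vertex 11.000 0.000 24.000
      vertex 11.000 26.000 0.000
    endloop
  endfacet
  facet normal 0.0000 0.6783 0.7348
    outer loop
      vertex 0.000 0.000 24.000
      vertex 11.000 26.000 0.000
      vertex 0.000 26.000 0.000
    endloop
  endfacet
  facet normal -1.0000 0.0000 0.0000
    outer loop
      vertex 0.000 0.000 24.000
      vertex 0.000 26.000 0.000
      vertex 0.000 0.000 0.000
    endloop
  endfacet
  facet normal 1.0000 0.0000 0.0000
    outer loop
      vertex 11.000 0.000 0.000
      vertex 11.000 26.000 0.000
      vertex 11.000 0.000 24.000
    endloop
  endfacet
endsolid part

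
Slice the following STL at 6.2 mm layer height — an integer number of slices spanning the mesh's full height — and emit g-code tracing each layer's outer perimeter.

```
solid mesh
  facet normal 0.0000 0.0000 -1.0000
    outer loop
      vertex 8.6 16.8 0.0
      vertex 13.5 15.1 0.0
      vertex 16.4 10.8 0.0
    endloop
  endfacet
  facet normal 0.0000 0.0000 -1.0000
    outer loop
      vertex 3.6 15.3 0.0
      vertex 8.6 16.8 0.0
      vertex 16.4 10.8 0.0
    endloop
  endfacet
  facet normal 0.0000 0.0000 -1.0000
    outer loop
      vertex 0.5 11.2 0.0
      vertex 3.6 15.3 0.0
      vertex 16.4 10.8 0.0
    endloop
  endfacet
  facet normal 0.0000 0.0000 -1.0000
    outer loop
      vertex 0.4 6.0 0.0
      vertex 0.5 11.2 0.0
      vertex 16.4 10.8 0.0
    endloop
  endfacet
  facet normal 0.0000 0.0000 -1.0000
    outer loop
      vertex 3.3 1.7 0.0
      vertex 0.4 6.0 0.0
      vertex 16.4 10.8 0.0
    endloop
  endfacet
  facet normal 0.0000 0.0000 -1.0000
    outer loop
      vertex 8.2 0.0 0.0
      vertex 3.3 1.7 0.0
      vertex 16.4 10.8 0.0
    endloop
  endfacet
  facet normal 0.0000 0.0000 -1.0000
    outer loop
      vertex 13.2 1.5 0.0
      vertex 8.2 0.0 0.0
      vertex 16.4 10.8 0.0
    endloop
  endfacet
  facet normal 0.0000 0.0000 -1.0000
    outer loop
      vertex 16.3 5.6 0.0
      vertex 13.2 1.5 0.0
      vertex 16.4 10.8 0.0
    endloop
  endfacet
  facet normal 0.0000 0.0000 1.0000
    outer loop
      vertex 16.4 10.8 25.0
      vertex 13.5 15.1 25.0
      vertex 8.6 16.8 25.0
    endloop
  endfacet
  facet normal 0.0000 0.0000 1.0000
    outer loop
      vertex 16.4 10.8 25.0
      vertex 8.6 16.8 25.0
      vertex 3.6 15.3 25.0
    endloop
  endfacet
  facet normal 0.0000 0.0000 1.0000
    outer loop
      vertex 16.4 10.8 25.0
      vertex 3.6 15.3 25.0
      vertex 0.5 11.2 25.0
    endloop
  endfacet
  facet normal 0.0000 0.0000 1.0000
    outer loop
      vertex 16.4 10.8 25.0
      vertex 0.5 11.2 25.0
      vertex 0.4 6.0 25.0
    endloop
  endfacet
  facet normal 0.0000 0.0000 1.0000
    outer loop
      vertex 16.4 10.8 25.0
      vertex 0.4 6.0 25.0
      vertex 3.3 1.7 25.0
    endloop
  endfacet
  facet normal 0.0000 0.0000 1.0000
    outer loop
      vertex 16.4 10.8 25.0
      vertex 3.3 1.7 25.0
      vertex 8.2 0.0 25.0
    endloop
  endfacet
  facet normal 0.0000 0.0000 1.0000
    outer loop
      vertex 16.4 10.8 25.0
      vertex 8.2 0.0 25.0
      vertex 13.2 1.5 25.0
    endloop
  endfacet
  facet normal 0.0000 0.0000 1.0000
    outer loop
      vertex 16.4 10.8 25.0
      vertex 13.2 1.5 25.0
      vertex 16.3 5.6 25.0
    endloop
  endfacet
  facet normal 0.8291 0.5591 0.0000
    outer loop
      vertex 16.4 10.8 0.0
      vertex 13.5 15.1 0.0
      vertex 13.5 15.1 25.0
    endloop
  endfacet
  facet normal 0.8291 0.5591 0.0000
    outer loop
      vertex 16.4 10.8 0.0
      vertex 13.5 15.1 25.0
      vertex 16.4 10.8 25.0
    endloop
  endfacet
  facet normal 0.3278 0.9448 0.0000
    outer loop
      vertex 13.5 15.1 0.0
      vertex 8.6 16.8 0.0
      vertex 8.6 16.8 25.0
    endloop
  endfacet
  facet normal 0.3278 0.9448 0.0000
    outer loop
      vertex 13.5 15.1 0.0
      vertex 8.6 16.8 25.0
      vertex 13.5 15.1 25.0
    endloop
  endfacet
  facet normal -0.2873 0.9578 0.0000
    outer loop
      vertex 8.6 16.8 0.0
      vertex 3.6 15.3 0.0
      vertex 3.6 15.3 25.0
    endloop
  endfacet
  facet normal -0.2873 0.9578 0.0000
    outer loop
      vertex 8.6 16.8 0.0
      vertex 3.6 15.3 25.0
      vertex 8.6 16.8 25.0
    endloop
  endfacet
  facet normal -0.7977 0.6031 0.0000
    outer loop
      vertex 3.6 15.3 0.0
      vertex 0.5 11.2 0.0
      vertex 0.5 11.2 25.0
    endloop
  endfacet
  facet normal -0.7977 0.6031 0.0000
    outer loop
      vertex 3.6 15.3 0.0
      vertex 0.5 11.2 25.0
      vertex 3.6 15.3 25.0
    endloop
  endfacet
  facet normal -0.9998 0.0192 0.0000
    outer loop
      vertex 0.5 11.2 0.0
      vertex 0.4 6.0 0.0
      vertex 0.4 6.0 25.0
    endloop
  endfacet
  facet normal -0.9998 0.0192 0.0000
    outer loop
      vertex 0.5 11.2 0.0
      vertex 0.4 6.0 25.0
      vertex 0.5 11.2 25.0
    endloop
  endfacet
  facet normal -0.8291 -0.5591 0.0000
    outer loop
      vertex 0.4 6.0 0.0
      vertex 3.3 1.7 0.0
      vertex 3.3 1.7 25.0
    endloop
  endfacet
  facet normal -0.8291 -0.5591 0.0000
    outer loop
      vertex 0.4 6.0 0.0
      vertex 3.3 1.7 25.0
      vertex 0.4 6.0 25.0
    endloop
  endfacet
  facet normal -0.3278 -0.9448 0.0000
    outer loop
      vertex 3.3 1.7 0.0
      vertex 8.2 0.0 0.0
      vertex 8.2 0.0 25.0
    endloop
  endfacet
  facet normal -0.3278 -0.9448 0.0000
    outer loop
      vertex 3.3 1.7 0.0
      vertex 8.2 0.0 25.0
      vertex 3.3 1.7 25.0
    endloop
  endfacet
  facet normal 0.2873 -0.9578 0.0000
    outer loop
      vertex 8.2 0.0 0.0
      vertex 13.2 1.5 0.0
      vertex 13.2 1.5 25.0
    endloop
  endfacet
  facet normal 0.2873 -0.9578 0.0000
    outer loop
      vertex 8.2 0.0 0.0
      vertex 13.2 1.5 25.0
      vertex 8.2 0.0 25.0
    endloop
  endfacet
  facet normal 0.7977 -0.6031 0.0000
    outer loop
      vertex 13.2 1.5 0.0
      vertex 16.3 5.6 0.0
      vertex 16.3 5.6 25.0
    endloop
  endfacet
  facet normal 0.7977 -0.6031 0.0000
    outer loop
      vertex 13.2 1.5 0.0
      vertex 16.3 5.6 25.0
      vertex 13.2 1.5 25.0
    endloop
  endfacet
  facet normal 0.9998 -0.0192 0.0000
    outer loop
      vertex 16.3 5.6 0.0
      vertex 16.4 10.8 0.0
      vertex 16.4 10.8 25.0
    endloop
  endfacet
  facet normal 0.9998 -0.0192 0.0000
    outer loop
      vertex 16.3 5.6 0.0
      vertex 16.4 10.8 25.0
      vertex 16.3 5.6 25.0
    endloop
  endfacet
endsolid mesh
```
; perimeter-only toolpath
G21 ; units = mm
G90 ; absolute positioning
G28 ; home
; layer 1
G0 Z6.2
G0 X16.4 Y10.8
G1 X13.5 Y15.1
G1 X8.6 Y16.8
G1 X3.6 Y15.3
G1 X0.5 Y11.2
G1 X0.4 Y6.0
G1 X3.3 Y1.7
G1 X8.2 Y0.0
G1 X13.2 Y1.5
G1 X16.3 Y5.6
G1 X16.4 Y10.8
; layer 2
G0 Z12.5
G0 X16.4 Y10.8
G1 X13.5 Y15.1
G1 X8.6 Y16.8
G1 X3.6 Y15.3
G1 X0.5 Y11.2
G1 X0.4 Y6.0
G1 X3.3 Y1.7
G1 X8.2 Y0.0
G1 X13.2 Y1.5
G1 X16.3 Y5.6
G1 X16.4 Y10.8
; layer 3
G0 Z18.8
G0 X16.4 Y10.8
G1 X13.5 Y15.1
G1 X8.6 Y16.8
G1 X3.6 Y15.3
G1 X0.5 Y11.2
G1 X0.4 Y6.0
G1 X3.3 Y1.7
G1 X8.2 Y0.0
G1 X13.2 Y1.5
G1 X16.3 Y5.6
G1 X16.4 Y10.8
; layer 4
G0 Z25.0
G0 X16.4 Y10.8
G1 X13.5 Y15.1
G1 X8.6 Y16.8
G1 X3.6 Y15.3
G1 X0.5 Y11.2
G1 X0.4 Y6.0
G1 X3.3 Y1.7
G1 X8.2 Y0.0
G1 X13.2 Y1.5
G1 X16.3 Y5.6
G1 X16.4 Y10.8
M2 ; end

The solid is a regular 10-sided prism (a cylinder approximated with 10 flat sides), circumscribed radius ≈ 8.4 mm, height ≈ 25 mm. Slicing at Δz = 6.2 mm — 4 equal slices spanning the solid's height, so layer i sits at z = i·h/4 — gives 4 non-empty perimeters. Each is a 10-segment closed polygon; G0 lifts to the layer z and rapids to the start vertex, then G1 traces the edges.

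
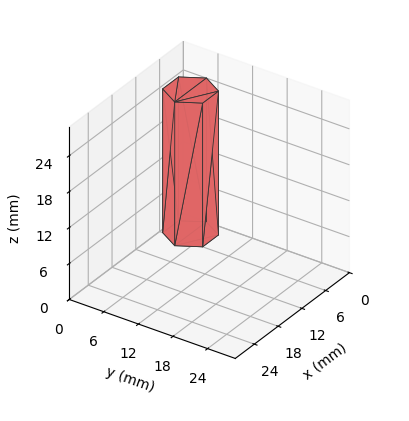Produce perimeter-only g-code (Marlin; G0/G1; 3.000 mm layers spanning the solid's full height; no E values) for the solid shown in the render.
Reading the render: the shape is a regular 6-sided prism (a cylinder approximated with 6 flat sides), circumscribed radius ≈ 4 mm, height ≈ 24 mm (dimensions read to the nearest mm from the axis ticks). For the g-code, the solid's height is divided into equal slices at the stated Δz and each level perimeter traced with G1 moves after a G0 lift.

; perimeter-only toolpath
G21 ; units = mm
G90 ; absolute positioning
G28 ; home
; layer 1
G0 Z3.000
G0 X8.000 Y4.000
G1 X6.000 Y7.464
G1 X2.000 Y7.464
G1 X0.000 Y4.000
G1 X2.000 Y0.536
G1 X6.000 Y0.536
G1 X8.000 Y4.000
; layer 2
G0 Z6.000
G0 X8.000 Y4.000
G1 X6.000 Y7.464
G1 X2.000 Y7.464
G1 X0.000 Y4.000
G1 X2.000 Y0.536
G1 X6.000 Y0.536
G1 X8.000 Y4.000
; layer 3
G0 Z9.000
G0 X8.000 Y4.000
G1 X6.000 Y7.464
G1 X2.000 Y7.464
G1 X0.000 Y4.000
G1 X2.000 Y0.536
G1 X6.000 Y0.536
G1 X8.000 Y4.000
; layer 4
G0 Z12.000
G0 X8.000 Y4.000
G1 X6.000 Y7.464
G1 X2.000 Y7.464
G1 X0.000 Y4.000
G1 X2.000 Y0.536
G1 X6.000 Y0.536
G1 X8.000 Y4.000
; layer 5
G0 Z15.000
G0 X8.000 Y4.000
G1 X6.000 Y7.464
G1 X2.000 Y7.464
G1 X0.000 Y4.000
G1 X2.000 Y0.536
G1 X6.000 Y0.536
G1 X8.000 Y4.000
; layer 6
G0 Z18.000
G0 X8.000 Y4.000
G1 X6.000 Y7.464
G1 X2.000 Y7.464
G1 X0.000 Y4.000
G1 X2.000 Y0.536
G1 X6.000 Y0.536
G1 X8.000 Y4.000
; layer 7
G0 Z21.000
G0 X8.000 Y4.000
G1 X6.000 Y7.464
G1 X2.000 Y7.464
G1 X0.000 Y4.000
G1 X2.000 Y0.536
G1 X6.000 Y0.536
G1 X8.000 Y4.000
; layer 8
G0 Z24.000
G0 X8.000 Y4.000
G1 X6.000 Y7.464
G1 X2.000 Y7.464
G1 X0.000 Y4.000
G1 X2.000 Y0.536
G1 X6.000 Y0.536
G1 X8.000 Y4.000
M2 ; end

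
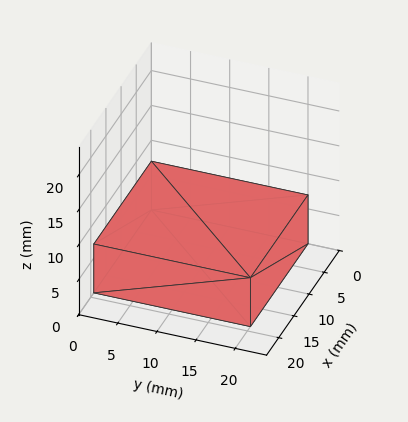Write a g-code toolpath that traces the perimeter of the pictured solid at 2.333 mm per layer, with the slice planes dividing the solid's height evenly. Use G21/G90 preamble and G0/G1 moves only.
Reading the render: the shape is a rectangular box, roughly 19 × 20 mm footprint and 7 mm tall (dimensions read to the nearest mm from the axis ticks). For the g-code, the solid's height is divided into equal slices at the stated Δz and each level perimeter traced with G1 moves after a G0 lift.

; perimeter-only toolpath
G21 ; units = mm
G90 ; absolute positioning
G28 ; home
; layer 1
G0 Z2.333
G0 X0.000 Y0.000
G1 X19.000 Y0.000
G1 X19.000 Y20.000
G1 X0.000 Y20.000
G1 X0.000 Y0.000
; layer 2
G0 Z4.667
G0 X0.000 Y0.000
G1 X19.000 Y0.000
G1 X19.000 Y20.000
G1 X0.000 Y20.000
G1 X0.000 Y0.000
; layer 3
G0 Z7.000
G0 X0.000 Y0.000
G1 X19.000 Y0.000
G1 X19.000 Y20.000
G1 X0.000 Y20.000
G1 X0.000 Y0.000
M2 ; end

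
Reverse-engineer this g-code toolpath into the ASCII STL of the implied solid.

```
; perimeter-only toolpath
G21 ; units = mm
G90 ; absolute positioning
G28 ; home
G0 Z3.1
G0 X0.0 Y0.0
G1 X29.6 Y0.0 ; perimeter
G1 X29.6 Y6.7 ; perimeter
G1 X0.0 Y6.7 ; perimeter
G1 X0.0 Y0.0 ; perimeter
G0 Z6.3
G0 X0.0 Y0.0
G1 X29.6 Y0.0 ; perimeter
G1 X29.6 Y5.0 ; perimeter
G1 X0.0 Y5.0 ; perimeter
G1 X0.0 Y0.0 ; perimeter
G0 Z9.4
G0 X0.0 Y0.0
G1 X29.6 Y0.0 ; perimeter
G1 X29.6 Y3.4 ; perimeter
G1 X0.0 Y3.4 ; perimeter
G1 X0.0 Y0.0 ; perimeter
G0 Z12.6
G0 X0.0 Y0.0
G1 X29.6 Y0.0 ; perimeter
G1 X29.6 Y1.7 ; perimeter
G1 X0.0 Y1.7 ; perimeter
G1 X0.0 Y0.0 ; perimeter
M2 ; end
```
solid part
  facet normal 0.0000 0.0000 -1.0000
    outer loop
      vertex 29.6 8.4 0.0
      vertex 29.6 0.0 0.0
      vertex 0.0 0.0 0.0
    endloop
  endfacet
  facet normal 0.0000 0.0000 -1.0000
    outer loop
      vertex 0.0 8.4 0.0
      vertex 29.6 8.4 0.0
      vertex 0.0 0.0 0.0
    endloop
  endfacet
  facet normal 0.0000 -1.0000 0.0000
    outer loop
      vertex 0.0 0.0 0.0
      vertex 29.6 0.0 0.0
      vertex 29.6 0.0 15.7
    endloop
  endfacet
  facet normal 0.0000 -1.0000 0.0000
    outer loop
      vertex 0.0 0.0 0.0
      vertex 29.6 0.0 15.7
      vertex 0.0 0.0 15.7
    endloop
  endfacet
  facet normal 0.0000 0.8817 0.4718
    outer loop
      vertex 0.0 0.0 15.7
      vertex 29.6 0.0 15.7
      vertex 29.6 8.4 0.0
    endloop
  endfacet
  facet normal 0.0000 0.8817 0.4718
    outer loop
      vertex 0.0 0.0 15.7
      vertex 29.6 8.4 0.0
      vertex 0.0 8.4 0.0
    endloop
  endfacet
  facet normal -1.0000 0.0000 0.0000
    outer loop
      vertex 0.0 0.0 15.7
      vertex 0.0 8.4 0.0
      vertex 0.0 0.0 0.0
    endloop
  endfacet
  facet normal 1.0000 0.0000 0.0000
    outer loop
      vertex 29.6 0.0 0.0
      vertex 29.6 8.4 0.0
      vertex 29.6 0.0 15.7
    endloop
  endfacet
endsolid part

The G0 Z moves step by Δz≈3.1 mm. The G1 loops shrink linearly with z, so the solid tapers from its base footprint up to z≈15.7. Closing with a flat bottom cap and the tapered top and triangulating gives 8 facets — a wedge (ramp): 29.6 × 8.4 mm base, rising to 15.7 mm along the y=0 edge and sloping linearly to z=0 at y=8.4.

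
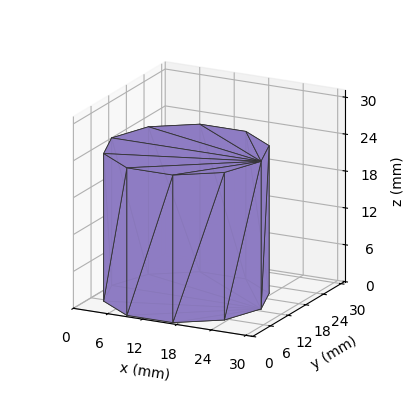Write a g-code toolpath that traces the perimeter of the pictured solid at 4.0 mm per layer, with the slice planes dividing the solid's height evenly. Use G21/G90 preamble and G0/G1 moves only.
Reading the render: the shape is a regular 10-sided prism (a cylinder approximated with 10 flat sides), circumscribed radius ≈ 13 mm, height ≈ 24 mm (dimensions read to the nearest mm from the axis ticks). For the g-code, the solid's height is divided into equal slices at the stated Δz and each level perimeter traced with G1 moves after a G0 lift.

; perimeter-only toolpath
G21 ; units = mm
G90 ; absolute positioning
G28 ; home
; layer 1
G0 Z4.0
G0 X26.0 Y13.0
G1 X23.5 Y20.6
G1 X17.0 Y25.4
G1 X9.0 Y25.4
G1 X2.5 Y20.6
G1 X0.0 Y13.0
G1 X2.5 Y5.4
G1 X9.0 Y0.6
G1 X17.0 Y0.6
G1 X23.5 Y5.4
G1 X26.0 Y13.0
; layer 2
G0 Z8.0
G0 X26.0 Y13.0
G1 X23.5 Y20.6
G1 X17.0 Y25.4
G1 X9.0 Y25.4
G1 X2.5 Y20.6
G1 X0.0 Y13.0
G1 X2.5 Y5.4
G1 X9.0 Y0.6
G1 X17.0 Y0.6
G1 X23.5 Y5.4
G1 X26.0 Y13.0
; layer 3
G0 Z12.0
G0 X26.0 Y13.0
G1 X23.5 Y20.6
G1 X17.0 Y25.4
G1 X9.0 Y25.4
G1 X2.5 Y20.6
G1 X0.0 Y13.0
G1 X2.5 Y5.4
G1 X9.0 Y0.6
G1 X17.0 Y0.6
G1 X23.5 Y5.4
G1 X26.0 Y13.0
; layer 4
G0 Z16.0
G0 X26.0 Y13.0
G1 X23.5 Y20.6
G1 X17.0 Y25.4
G1 X9.0 Y25.4
G1 X2.5 Y20.6
G1 X0.0 Y13.0
G1 X2.5 Y5.4
G1 X9.0 Y0.6
G1 X17.0 Y0.6
G1 X23.5 Y5.4
G1 X26.0 Y13.0
; layer 5
G0 Z20.0
G0 X26.0 Y13.0
G1 X23.5 Y20.6
G1 X17.0 Y25.4
G1 X9.0 Y25.4
G1 X2.5 Y20.6
G1 X0.0 Y13.0
G1 X2.5 Y5.4
G1 X9.0 Y0.6
G1 X17.0 Y0.6
G1 X23.5 Y5.4
G1 X26.0 Y13.0
; layer 6
G0 Z24.0
G0 X26.0 Y13.0
G1 X23.5 Y20.6
G1 X17.0 Y25.4
G1 X9.0 Y25.4
G1 X2.5 Y20.6
G1 X0.0 Y13.0
G1 X2.5 Y5.4
G1 X9.0 Y0.6
G1 X17.0 Y0.6
G1 X23.5 Y5.4
G1 X26.0 Y13.0
M2 ; end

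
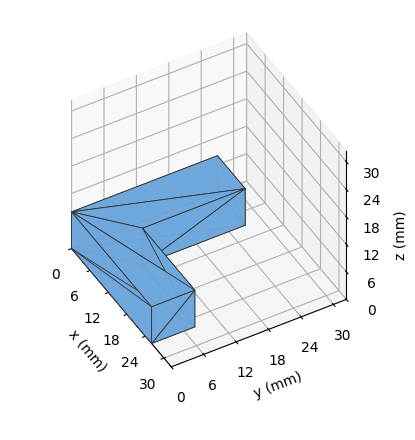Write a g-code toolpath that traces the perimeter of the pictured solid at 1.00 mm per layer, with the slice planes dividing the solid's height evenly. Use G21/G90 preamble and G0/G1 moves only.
Reading the render: the shape is an L-shaped prism: outer 26 × 27 mm, arm thicknesses ≈ 8 mm (horizontal) and 9 mm (vertical), extruded 8 mm in z (dimensions read to the nearest mm from the axis ticks). For the g-code, the solid's height is divided into equal slices at the stated Δz and each level perimeter traced with G1 moves after a G0 lift.

; perimeter-only toolpath
G21 ; units = mm
G90 ; absolute positioning
G28 ; home
; layer 1
G0 Z1.00
G0 X0.00 Y0.00
G1 X26.00 Y0.00
G1 X26.00 Y8.00
G1 X9.00 Y8.00
G1 X9.00 Y27.00
G1 X0.00 Y27.00
G1 X0.00 Y0.00
; layer 2
G0 Z2.00
G0 X0.00 Y0.00
G1 X26.00 Y0.00
G1 X26.00 Y8.00
G1 X9.00 Y8.00
G1 X9.00 Y27.00
G1 X0.00 Y27.00
G1 X0.00 Y0.00
; layer 3
G0 Z3.00
G0 X0.00 Y0.00
G1 X26.00 Y0.00
G1 X26.00 Y8.00
G1 X9.00 Y8.00
G1 X9.00 Y27.00
G1 X0.00 Y27.00
G1 X0.00 Y0.00
; layer 4
G0 Z4.00
G0 X0.00 Y0.00
G1 X26.00 Y0.00
G1 X26.00 Y8.00
G1 X9.00 Y8.00
G1 X9.00 Y27.00
G1 X0.00 Y27.00
G1 X0.00 Y0.00
; layer 5
G0 Z5.00
G0 X0.00 Y0.00
G1 X26.00 Y0.00
G1 X26.00 Y8.00
G1 X9.00 Y8.00
G1 X9.00 Y27.00
G1 X0.00 Y27.00
G1 X0.00 Y0.00
; layer 6
G0 Z6.00
G0 X0.00 Y0.00
G1 X26.00 Y0.00
G1 X26.00 Y8.00
G1 X9.00 Y8.00
G1 X9.00 Y27.00
G1 X0.00 Y27.00
G1 X0.00 Y0.00
; layer 7
G0 Z7.00
G0 X0.00 Y0.00
G1 X26.00 Y0.00
G1 X26.00 Y8.00
G1 X9.00 Y8.00
G1 X9.00 Y27.00
G1 X0.00 Y27.00
G1 X0.00 Y0.00
; layer 8
G0 Z8.00
G0 X0.00 Y0.00
G1 X26.00 Y0.00
G1 X26.00 Y8.00
G1 X9.00 Y8.00
G1 X9.00 Y27.00
G1 X0.00 Y27.00
G1 X0.00 Y0.00
M2 ; end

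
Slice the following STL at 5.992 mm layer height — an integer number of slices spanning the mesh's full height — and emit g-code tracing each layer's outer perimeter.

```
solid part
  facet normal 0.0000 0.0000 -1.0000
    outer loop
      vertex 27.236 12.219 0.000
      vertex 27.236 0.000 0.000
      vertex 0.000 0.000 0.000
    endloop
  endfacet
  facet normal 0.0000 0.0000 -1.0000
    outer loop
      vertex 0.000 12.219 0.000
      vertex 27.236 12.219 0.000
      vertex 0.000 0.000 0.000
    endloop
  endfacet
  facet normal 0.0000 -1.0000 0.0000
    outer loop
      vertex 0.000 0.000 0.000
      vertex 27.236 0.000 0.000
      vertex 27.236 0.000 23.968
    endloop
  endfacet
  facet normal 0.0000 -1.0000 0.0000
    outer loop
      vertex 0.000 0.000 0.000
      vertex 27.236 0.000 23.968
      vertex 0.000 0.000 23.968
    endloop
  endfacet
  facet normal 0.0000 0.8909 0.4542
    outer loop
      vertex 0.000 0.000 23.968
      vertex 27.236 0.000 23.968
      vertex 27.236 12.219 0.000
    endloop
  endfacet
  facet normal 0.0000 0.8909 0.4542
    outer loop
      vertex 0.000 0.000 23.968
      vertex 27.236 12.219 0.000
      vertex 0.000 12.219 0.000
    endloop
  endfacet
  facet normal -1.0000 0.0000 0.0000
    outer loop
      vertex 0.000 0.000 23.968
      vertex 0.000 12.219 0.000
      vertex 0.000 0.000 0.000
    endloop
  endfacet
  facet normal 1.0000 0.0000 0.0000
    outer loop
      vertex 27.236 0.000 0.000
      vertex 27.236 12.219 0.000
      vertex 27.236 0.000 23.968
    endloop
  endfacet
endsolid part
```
; perimeter-only toolpath
G21 ; units = mm
G90 ; absolute positioning
G28 ; home
; layer 1
G0 Z5.992
G0 X0.000 Y0.000
G1 X27.236 Y0.000
G1 X27.236 Y9.164
G1 X0.000 Y9.164
G1 X0.000 Y0.000
; layer 2
G0 Z11.984
G0 X0.000 Y0.000
G1 X27.236 Y0.000
G1 X27.236 Y6.109
G1 X0.000 Y6.109
G1 X0.000 Y0.000
; layer 3
G0 Z17.976
G0 X0.000 Y0.000
G1 X27.236 Y0.000
G1 X27.236 Y3.055
G1 X0.000 Y3.055
G1 X0.000 Y0.000
M2 ; end

The solid is a wedge (ramp): 27.2 × 12.2 mm base, rising to 24 mm along the y=0 edge and sloping linearly to z=0 at y=12.2. Slicing at Δz = 5.992 mm — 4 equal slices spanning the solid's height, so layer i sits at z = i·h/4 — gives 3 non-empty perimeters. Each is a 4-segment closed polygon; G0 lifts to the layer z and rapids to the start vertex, then G1 traces the edges. The cross-section shrinks linearly with z (the slice at the apex is degenerate and omitted).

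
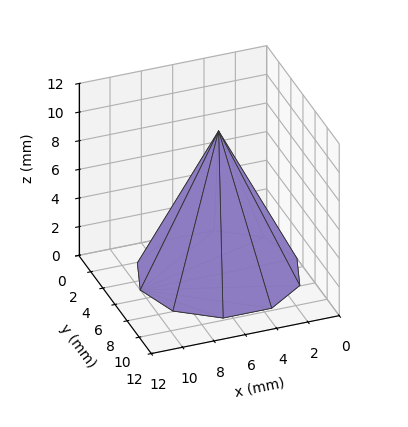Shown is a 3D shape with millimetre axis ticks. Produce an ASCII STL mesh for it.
Reading the render: the shape is a regular 10-sided pyramid, base circumscribed radius ≈ 5 mm, apex at z ≈ 10 mm (dimensions read to the nearest mm from the axis ticks). For the STL, each face is triangulated and given an outward normal.

solid part
  facet normal 0.0000 0.0000 -1.0000
    outer loop
      vertex 6.55 9.76 0.00
      vertex 9.05 7.94 0.00
      vertex 10.00 5.00 0.00
    endloop
  endfacet
  facet normal 0.0000 0.0000 -1.0000
    outer loop
      vertex 3.45 9.76 0.00
      vertex 6.55 9.76 0.00
      vertex 10.00 5.00 0.00
    endloop
  endfacet
  facet normal 0.0000 0.0000 -1.0000
    outer loop
      vertex 0.95 7.94 0.00
      vertex 3.45 9.76 0.00
      vertex 10.00 5.00 0.00
    endloop
  endfacet
  facet normal 0.0000 0.0000 -1.0000
    outer loop
      vertex 0.00 5.00 0.00
      vertex 0.95 7.94 0.00
      vertex 10.00 5.00 0.00
    endloop
  endfacet
  facet normal 0.0000 0.0000 -1.0000
    outer loop
      vertex 0.95 2.06 0.00
      vertex 0.00 5.00 0.00
      vertex 10.00 5.00 0.00
    endloop
  endfacet
  facet normal 0.0000 0.0000 -1.0000
    outer loop
      vertex 3.45 0.24 0.00
      vertex 0.95 2.06 0.00
      vertex 10.00 5.00 0.00
    endloop
  endfacet
  facet normal 0.0000 0.0000 -1.0000
    outer loop
      vertex 6.55 0.24 0.00
      vertex 3.45 0.24 0.00
      vertex 10.00 5.00 0.00
    endloop
  endfacet
  facet normal 0.0000 0.0000 -1.0000
    outer loop
      vertex 9.05 2.06 0.00
      vertex 6.55 0.24 0.00
      vertex 10.00 5.00 0.00
    endloop
  endfacet
  facet normal 0.8593 0.2777 0.4296
    outer loop
      vertex 10.00 5.00 0.00
      vertex 9.05 7.94 0.00
      vertex 5.00 5.00 10.00
    endloop
  endfacet
  facet normal 0.5314 0.7300 0.4298
    outer loop
      vertex 9.05 7.94 0.00
      vertex 6.55 9.76 0.00
      vertex 5.00 5.00 10.00
    endloop
  endfacet
  facet normal 0.0000 0.9029 0.4298
    outer loop
      vertex 6.55 9.76 0.00
      vertex 3.45 9.76 0.00
      vertex 5.00 5.00 10.00
    endloop
  endfacet
  facet normal -0.5314 0.7300 0.4298
    outer loop
      vertex 3.45 9.76 0.00
      vertex 0.95 7.94 0.00
      vertex 5.00 5.00 10.00
    endloop
  endfacet
  facet normal -0.8593 0.2777 0.4296
    outer loop
      vertex 0.95 7.94 0.00
      vertex 0.00 5.00 0.00
      vertex 5.00 5.00 10.00
    endloop
  endfacet
  facet normal -0.8593 -0.2777 0.4296
    outer loop
      vertex 0.00 5.00 0.00
      vertex 0.95 2.06 0.00
      vertex 5.00 5.00 10.00
    endloop
  endfacet
  facet normal -0.5314 -0.7300 0.4298
    outer loop
      vertex 0.95 2.06 0.00
      vertex 3.45 0.24 0.00
      vertex 5.00 5.00 10.00
    endloop
  endfacet
  facet normal 0.0000 -0.9029 0.4298
    outer loop
      vertex 3.45 0.24 0.00
      vertex 6.55 0.24 0.00
      vertex 5.00 5.00 10.00
    endloop
  endfacet
  facet normal 0.5314 -0.7300 0.4298
    outer loop
      vertex 6.55 0.24 0.00
      vertex 9.05 2.06 0.00
      vertex 5.00 5.00 10.00
    endloop
  endfacet
  facet normal 0.8593 -0.2777 0.4296
    outer loop
      vertex 9.05 2.06 0.00
      vertex 10.00 5.00 0.00
      vertex 5.00 5.00 10.00
    endloop
  endfacet
endsolid part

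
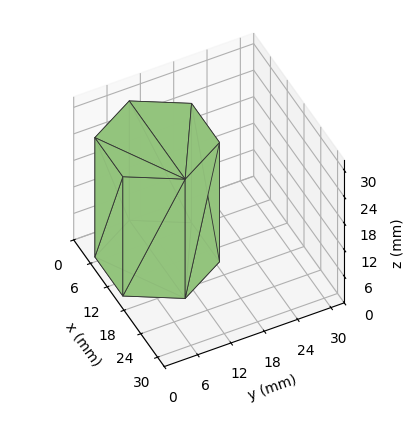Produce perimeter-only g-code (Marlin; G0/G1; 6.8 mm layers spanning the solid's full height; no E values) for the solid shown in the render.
Reading the render: the shape is a regular 6-sided prism (a cylinder approximated with 6 flat sides), circumscribed radius ≈ 10 mm, height ≈ 27 mm (dimensions read to the nearest mm from the axis ticks). For the g-code, the solid's height is divided into equal slices at the stated Δz and each level perimeter traced with G1 moves after a G0 lift.

; perimeter-only toolpath
G21 ; units = mm
G90 ; absolute positioning
G28 ; home
; layer 1
G0 Z6.8
G0 X20.0 Y10.0
G1 X15.0 Y18.7
G1 X5.0 Y18.7
G1 X0.0 Y10.0
G1 X5.0 Y1.3
G1 X15.0 Y1.3
G1 X20.0 Y10.0
; layer 2
G0 Z13.5
G0 X20.0 Y10.0
G1 X15.0 Y18.7
G1 X5.0 Y18.7
G1 X0.0 Y10.0
G1 X5.0 Y1.3
G1 X15.0 Y1.3
G1 X20.0 Y10.0
; layer 3
G0 Z20.2
G0 X20.0 Y10.0
G1 X15.0 Y18.7
G1 X5.0 Y18.7
G1 X0.0 Y10.0
G1 X5.0 Y1.3
G1 X15.0 Y1.3
G1 X20.0 Y10.0
; layer 4
G0 Z27.0
G0 X20.0 Y10.0
G1 X15.0 Y18.7
G1 X5.0 Y18.7
G1 X0.0 Y10.0
G1 X5.0 Y1.3
G1 X15.0 Y1.3
G1 X20.0 Y10.0
M2 ; end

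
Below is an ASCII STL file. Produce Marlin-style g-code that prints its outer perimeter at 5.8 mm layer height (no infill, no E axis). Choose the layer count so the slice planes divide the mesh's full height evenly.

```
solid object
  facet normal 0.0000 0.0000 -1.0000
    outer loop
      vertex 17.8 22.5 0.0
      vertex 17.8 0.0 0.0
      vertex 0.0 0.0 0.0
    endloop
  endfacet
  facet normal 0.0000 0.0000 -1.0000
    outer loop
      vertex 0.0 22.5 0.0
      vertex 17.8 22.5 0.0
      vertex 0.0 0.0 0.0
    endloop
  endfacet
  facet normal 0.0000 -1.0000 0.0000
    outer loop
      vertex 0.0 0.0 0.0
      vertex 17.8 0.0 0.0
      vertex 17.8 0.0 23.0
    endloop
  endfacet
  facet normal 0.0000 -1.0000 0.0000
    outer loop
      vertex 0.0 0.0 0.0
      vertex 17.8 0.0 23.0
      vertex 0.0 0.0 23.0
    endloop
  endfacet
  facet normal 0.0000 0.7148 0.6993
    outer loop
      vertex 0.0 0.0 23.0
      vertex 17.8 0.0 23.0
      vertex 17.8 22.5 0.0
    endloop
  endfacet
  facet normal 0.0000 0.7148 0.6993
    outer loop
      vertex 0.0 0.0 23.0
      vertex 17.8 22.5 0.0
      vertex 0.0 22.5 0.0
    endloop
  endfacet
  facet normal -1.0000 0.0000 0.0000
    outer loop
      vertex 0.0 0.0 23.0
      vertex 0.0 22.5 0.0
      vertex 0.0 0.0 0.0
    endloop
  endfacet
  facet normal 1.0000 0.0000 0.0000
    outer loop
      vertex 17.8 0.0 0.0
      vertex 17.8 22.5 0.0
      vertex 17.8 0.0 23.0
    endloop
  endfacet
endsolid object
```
; perimeter-only toolpath
G21 ; units = mm
G90 ; absolute positioning
G28 ; home
; layer 1
G0 Z5.8
G0 X0.0 Y0.0
G1 X17.8 Y0.0
G1 X17.8 Y16.9
G1 X0.0 Y16.9
G1 X0.0 Y0.0
; layer 2
G0 Z11.5
G0 X0.0 Y0.0
G1 X17.8 Y0.0
G1 X17.8 Y11.2
G1 X0.0 Y11.2
G1 X0.0 Y0.0
; layer 3
G0 Z17.2
G0 X0.0 Y0.0
G1 X17.8 Y0.0
G1 X17.8 Y5.6
G1 X0.0 Y5.6
G1 X0.0 Y0.0
M2 ; end

The solid is a wedge (ramp): 17.8 × 22.5 mm base, rising to 23 mm along the y=0 edge and sloping linearly to z=0 at y=22.5. Slicing at Δz = 5.8 mm — 4 equal slices spanning the solid's height, so layer i sits at z = i·h/4 — gives 3 non-empty perimeters. Each is a 4-segment closed polygon; G0 lifts to the layer z and rapids to the start vertex, then G1 traces the edges. The cross-section shrinks linearly with z (the slice at the apex is degenerate and omitted).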